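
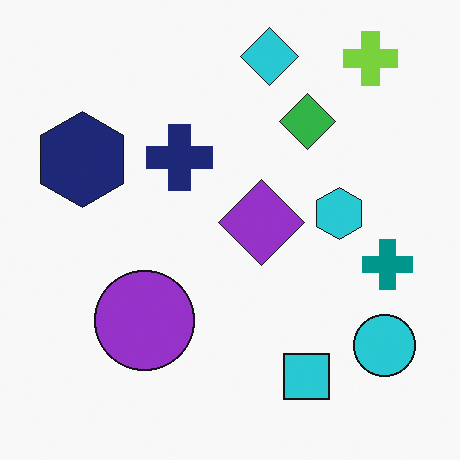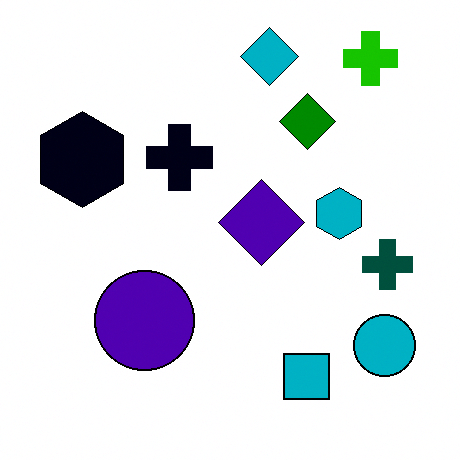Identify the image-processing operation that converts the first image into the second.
This is the original image given much higher contrast.

Tones are pushed away from mid-grey across the whole image — a global contrast change.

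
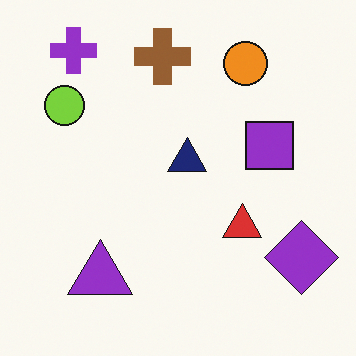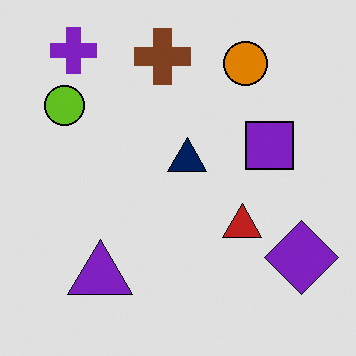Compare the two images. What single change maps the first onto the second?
The image was posterized to a reduced palette.

Each flat color has snapped to a coarser quantized level — most visibly, the near-white background has dropped to a flat grey.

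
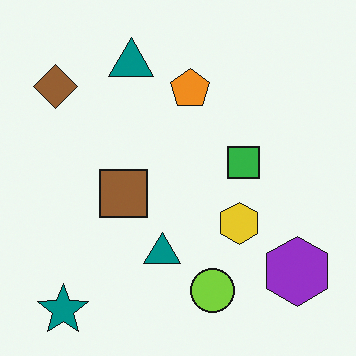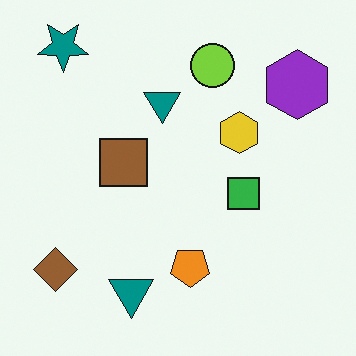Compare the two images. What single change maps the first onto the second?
Flipped vertically (top ↔ bottom).

The teal star is in the bottom-left of the first image and the top-left of the second — shapes on opposite sides of the horizontal midline have swapped in a mirror flip.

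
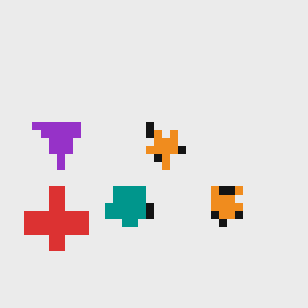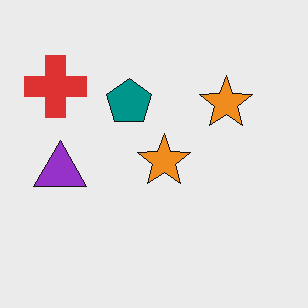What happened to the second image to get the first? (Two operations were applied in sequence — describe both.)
It was moderately pixelated, then flipped vertically (top ↔ bottom).

Shapes are reduced to large square blocks; fine edges and outlines are lost — a downscale-then-upscale (mosaic) effect. The red cross is in the top-left of the second image and the bottom-left of the first — shapes on opposite sides of the horizontal midline have swapped in a mirror flip.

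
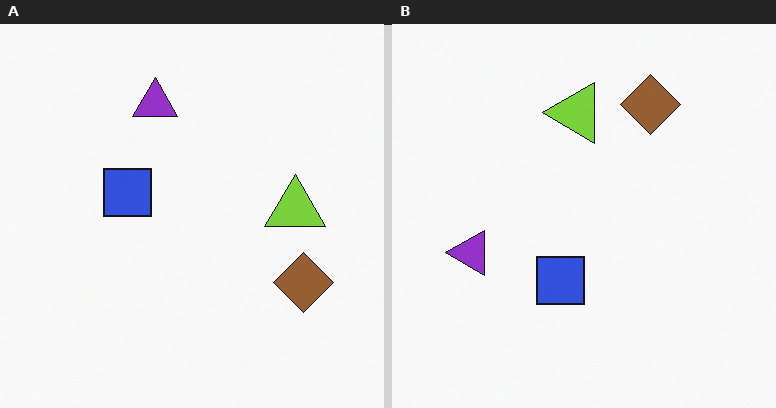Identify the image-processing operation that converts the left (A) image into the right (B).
The right (B) image is the left (A) rotated 90° counter-clockwise.

The brown diamond sits in the bottom-right of the left (A) image and the top-right of the right (B) — consistent with a whole-image 90° counter-clockwise rotation.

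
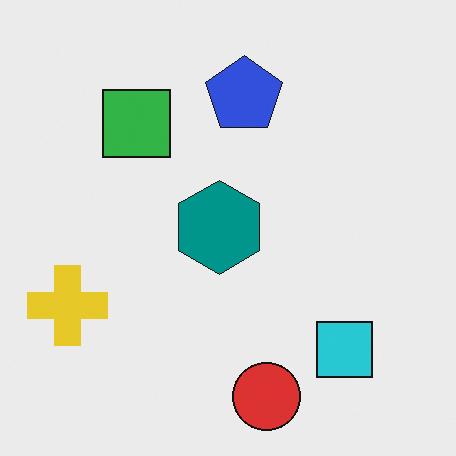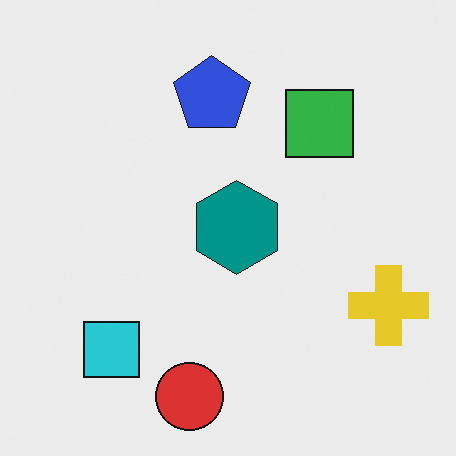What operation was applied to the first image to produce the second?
It was flipped horizontally (left ↔ right).

The yellow cross is in the bottom-left of the first image and the bottom-right of the second — shapes on opposite sides of the vertical midline have swapped in a mirror flip.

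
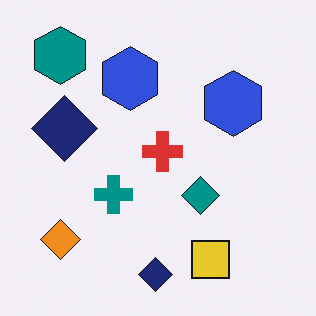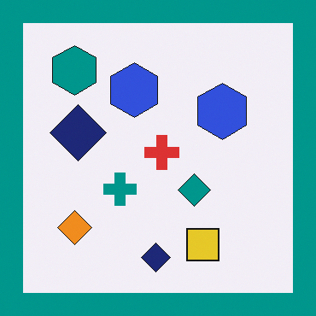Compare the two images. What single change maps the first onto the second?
The transformation is: framed with a teal border.

A solid teal frame runs around the edge of the second image, with the content slightly shrunk inside it.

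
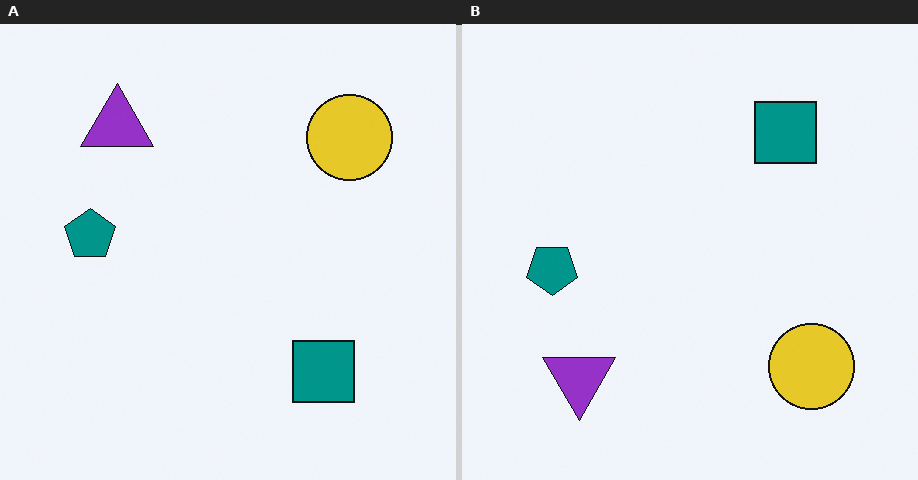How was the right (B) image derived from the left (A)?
It was flipped vertically (top ↔ bottom).

The purple triangle is in the top-left of the left (A) image and the bottom-left of the right (B) — shapes on opposite sides of the horizontal midline have swapped in a mirror flip.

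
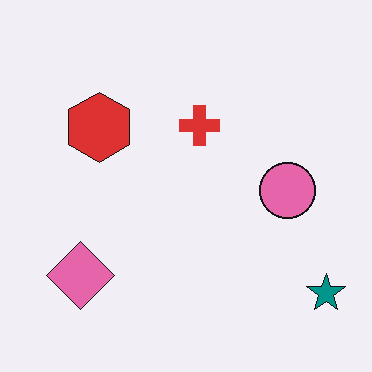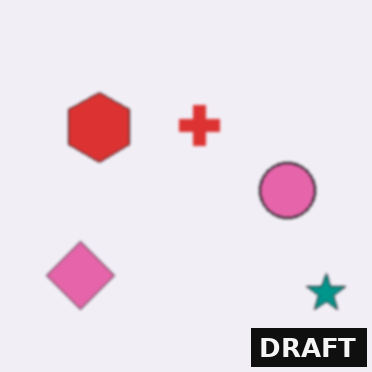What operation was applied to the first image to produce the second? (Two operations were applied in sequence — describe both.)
Lightly blurred, then watermarked with the text "DRAFT" in the lower-right corner.

Shape edges and outlines are uniformly softened across the whole image. A dark label reading "DRAFT" appears in the lower-right corner.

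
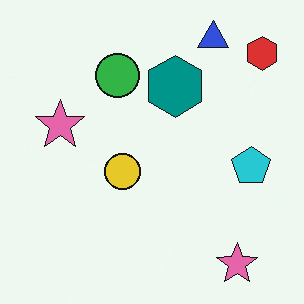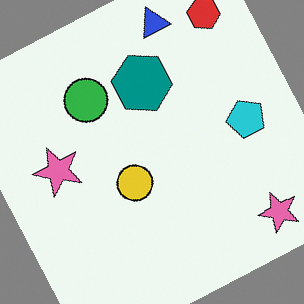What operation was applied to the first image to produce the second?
This is the original image rotated counter-clockwise by a clearly visible amount.

Every shape is tilted by the same angle and the image corners show triangular fill wedges — a whole-image rotation by a non-right angle.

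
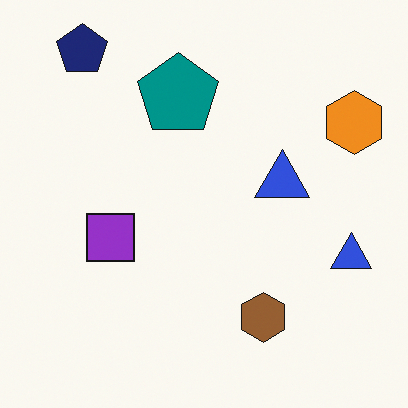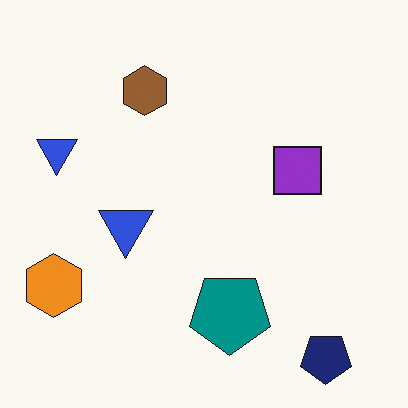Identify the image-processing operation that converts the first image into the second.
The transformation is: rotated 180°.

The navy pentagon sits in the top-left of the first image and the bottom-right of the second — consistent with a whole-image 180° rotation.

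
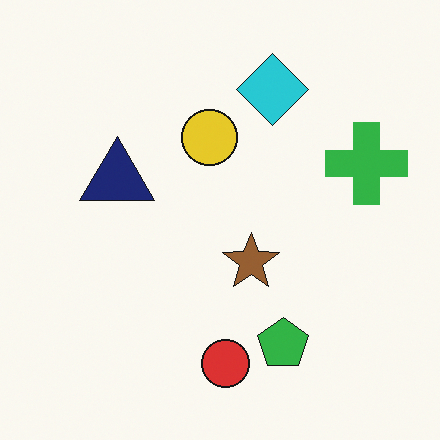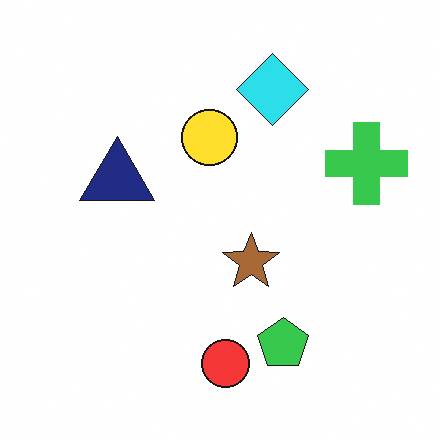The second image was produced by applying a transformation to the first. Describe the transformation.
The image was slightly brightened.

Every pixel — background and shapes alike — is uniformly brightened.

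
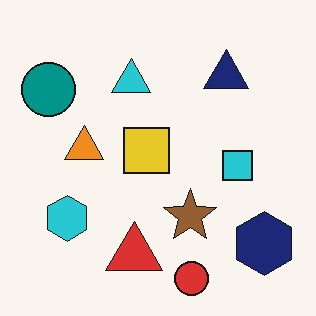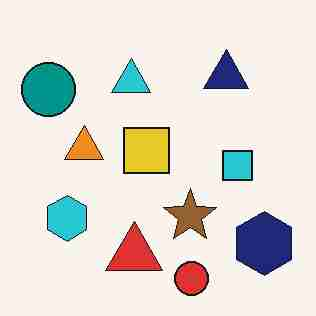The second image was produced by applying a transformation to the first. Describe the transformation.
It was heavily JPEG-compressed with obvious blocking artifacts.

Blocky 8×8 compression artifacts appear around shape edges and the flat background shows ringing — characteristic JPEG degradation.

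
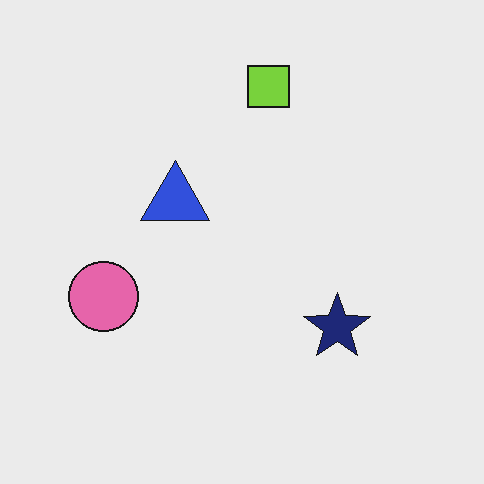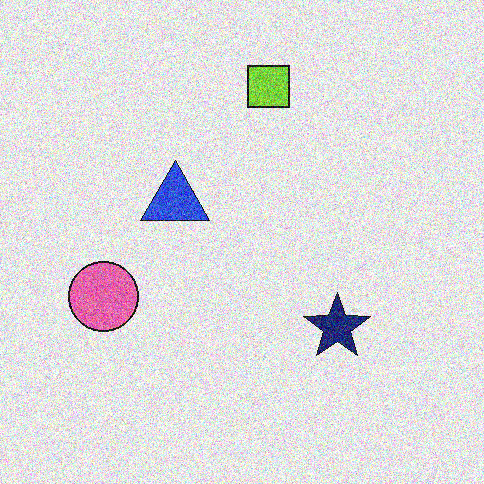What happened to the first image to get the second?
The transformation is: degraded with strong gaussian noise.

Random speckle covers the whole image, including the flat background.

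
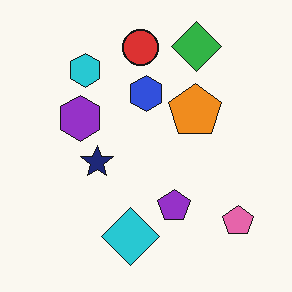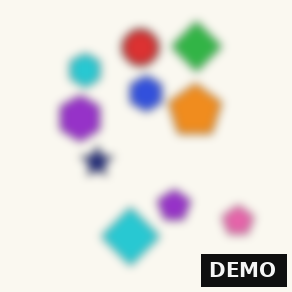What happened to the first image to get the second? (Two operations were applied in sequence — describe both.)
The second image is the first noticeably gaussian-blurred, then watermarked with the text "DEMO" in the lower-right corner.

Shape edges and outlines are uniformly softened across the whole image. A dark label reading "DEMO" appears in the lower-right corner.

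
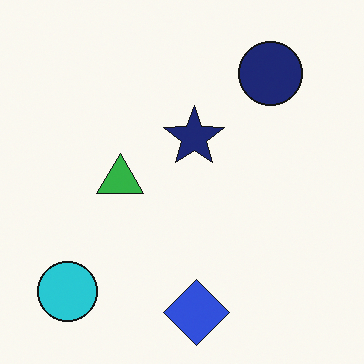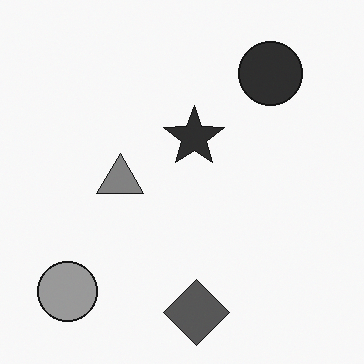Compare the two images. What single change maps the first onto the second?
Converted to grayscale.

All color is removed — every shape is now a shade of grey.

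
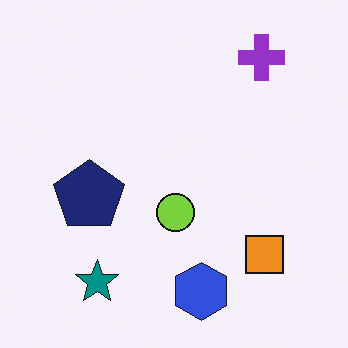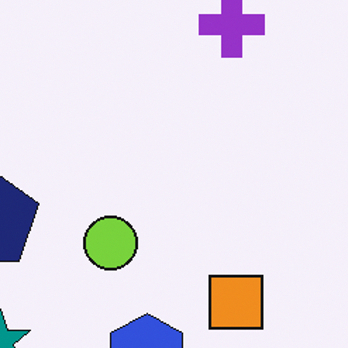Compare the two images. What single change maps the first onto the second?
The second image is the first cropped slightly and scaled back up.

The visible shapes are larger and the field of view is narrower; shapes near the original edges may be partly or wholly outside the frame — a crop-and-rescale.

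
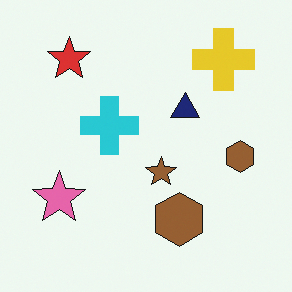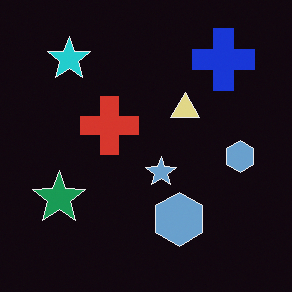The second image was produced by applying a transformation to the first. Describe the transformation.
The transformation is: color-inverted (negative).

The light background has become dark and every shape's color is its complement — a photographic negative.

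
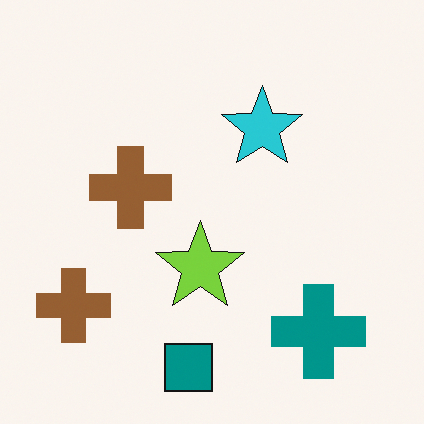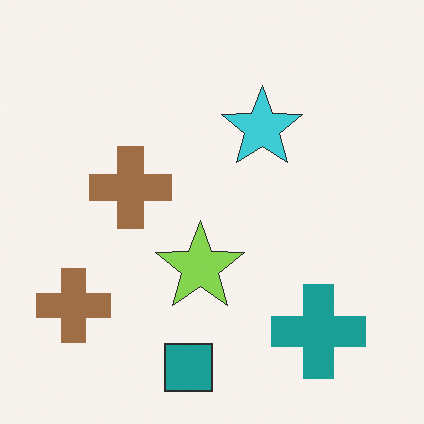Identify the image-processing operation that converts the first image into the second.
Given slightly reduced contrast.

Tones are pushed toward mid-grey across the whole image — a global contrast change.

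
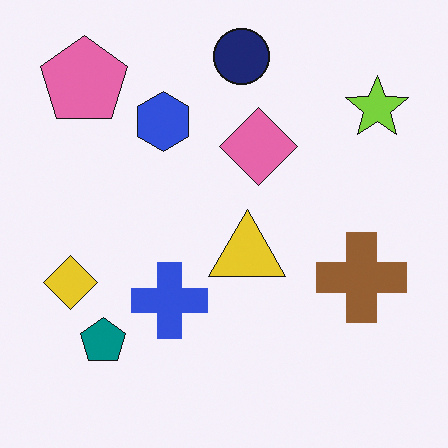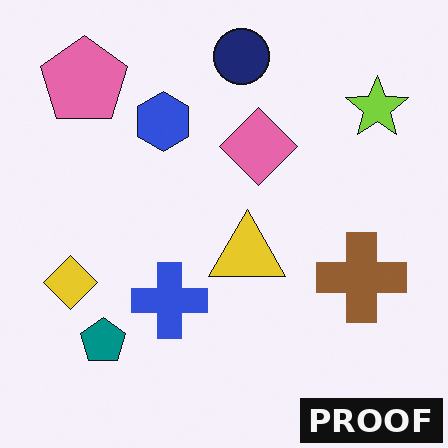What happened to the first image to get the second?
Watermarked with the text "PROOF" in the lower-right corner.

A dark label reading "PROOF" appears in the lower-right corner.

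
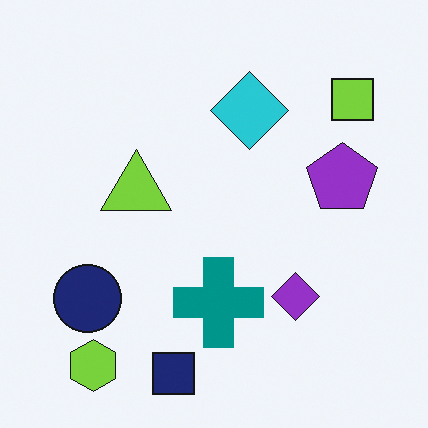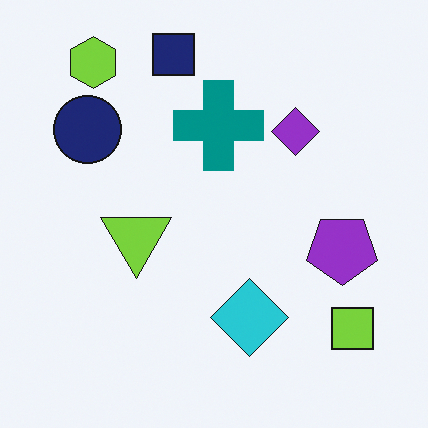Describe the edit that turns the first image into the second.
This is the original image flipped vertically (top ↔ bottom).

The navy square is in the bottom of the first image and the top of the second — shapes on opposite sides of the horizontal midline have swapped in a mirror flip.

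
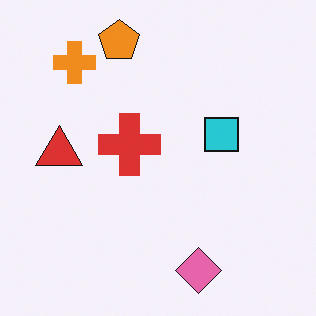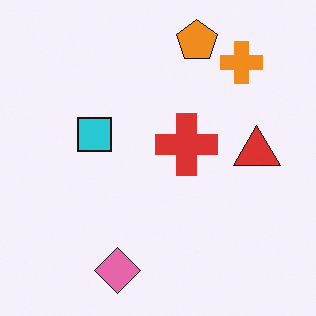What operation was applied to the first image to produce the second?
The transformation is: flipped horizontally (left ↔ right).

The red triangle is in the left of the first image and the right of the second — shapes on opposite sides of the vertical midline have swapped in a mirror flip.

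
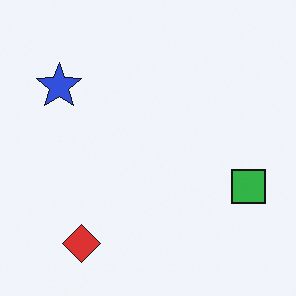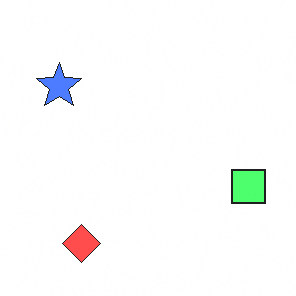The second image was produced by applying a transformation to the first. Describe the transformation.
The image was brightened a lot.

Every pixel — background and shapes alike — is uniformly brightened.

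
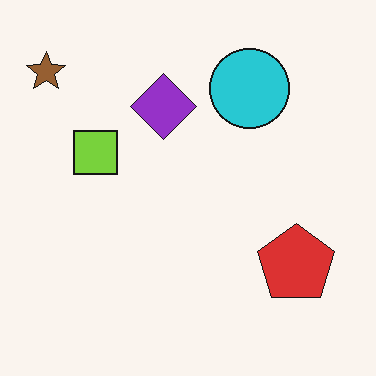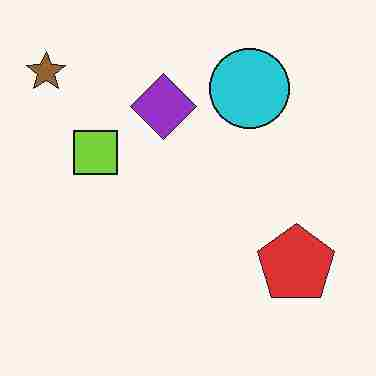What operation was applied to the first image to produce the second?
The image was degraded with heavy JPEG compression.

Blocky 8×8 compression artifacts appear around shape edges and the flat background shows ringing — characteristic JPEG degradation.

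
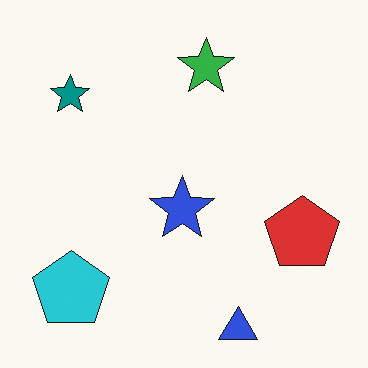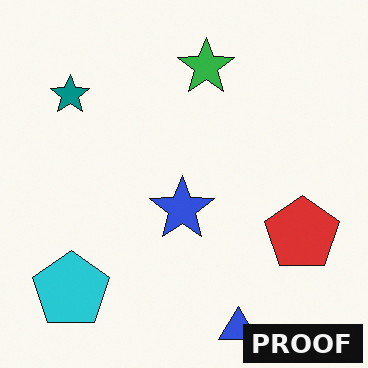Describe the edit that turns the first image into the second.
It was watermarked with the text "PROOF" in the lower-right corner.

A dark label reading "PROOF" appears in the lower-right corner.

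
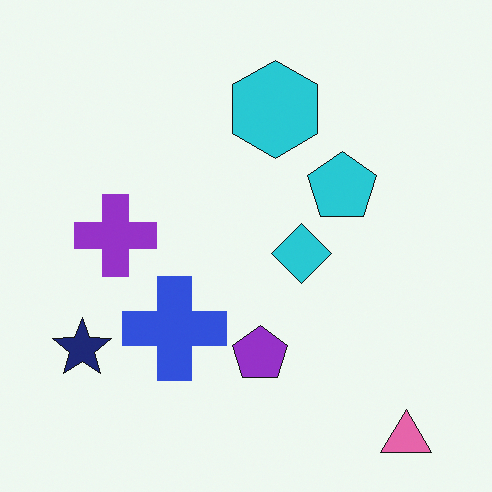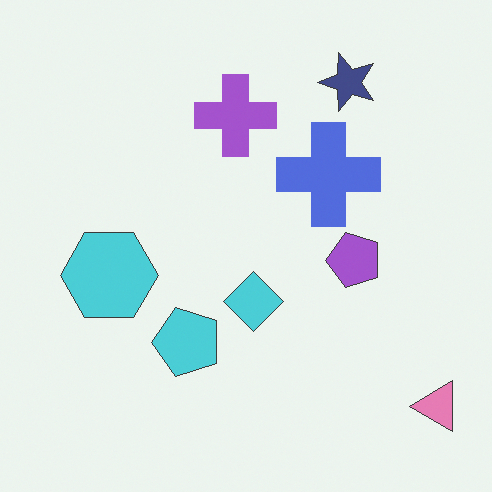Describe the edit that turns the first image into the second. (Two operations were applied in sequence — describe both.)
This is the original image transposed (reflected across the top-left ↔ bottom-right diagonal), then given slightly reduced contrast.

Shapes have swapped their row and column positions — what was in the top-right is now in the bottom-left — a diagonal reflection. Tones are pushed toward mid-grey across the whole image — a global contrast change.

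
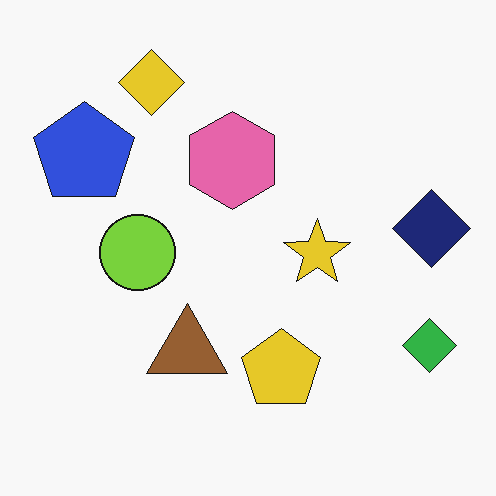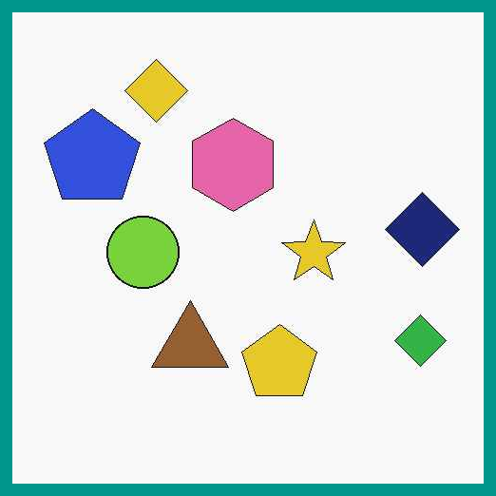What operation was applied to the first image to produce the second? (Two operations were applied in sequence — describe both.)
The second image is the first given moderate JPEG compression, then framed with a teal border.

Blocky 8×8 compression artifacts appear around shape edges and the flat background shows ringing — characteristic JPEG degradation. A solid teal frame runs around the edge of the second image, with the content slightly shrunk inside it.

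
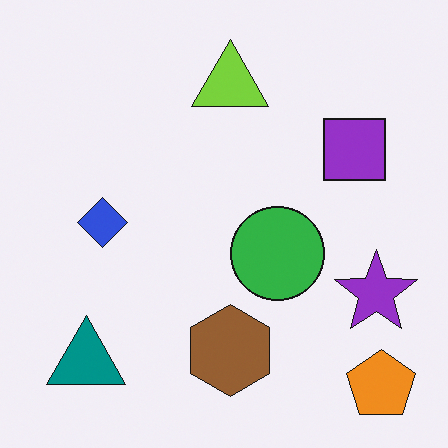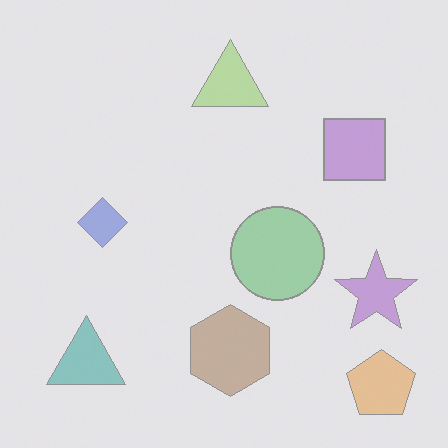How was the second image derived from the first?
The second image is the first given much lower contrast.

Tones are pushed toward mid-grey across the whole image — a global contrast change.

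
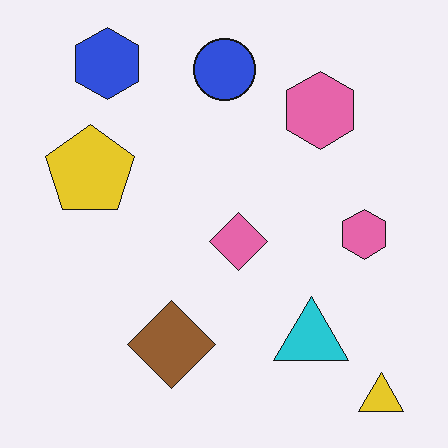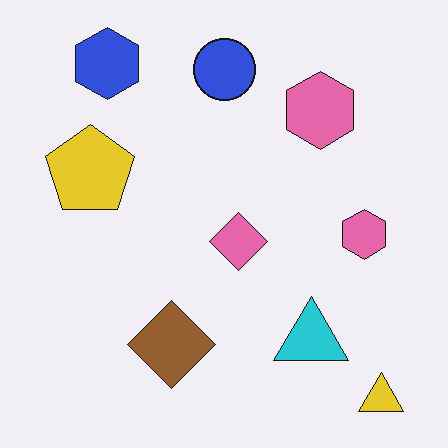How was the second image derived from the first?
This is the original image given moderate JPEG compression.

Blocky 8×8 compression artifacts appear around shape edges and the flat background shows ringing — characteristic JPEG degradation.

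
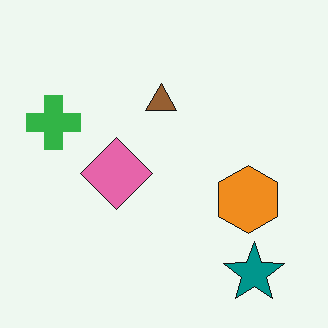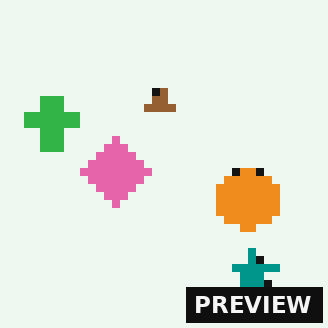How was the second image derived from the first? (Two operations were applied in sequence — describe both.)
It was pixelated into visible square blocks, then watermarked with the text "PREVIEW" in the lower-right corner.

Shapes are reduced to large square blocks; fine edges and outlines are lost — a downscale-then-upscale (mosaic) effect. A dark label reading "PREVIEW" appears in the lower-right corner.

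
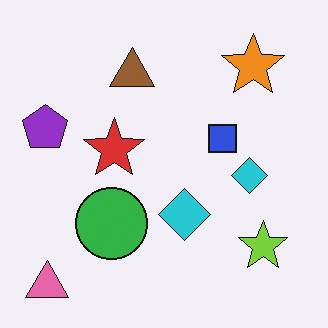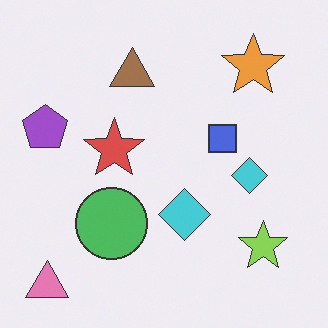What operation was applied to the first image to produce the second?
This is the original image given slightly reduced contrast.

Tones are pushed toward mid-grey across the whole image — a global contrast change.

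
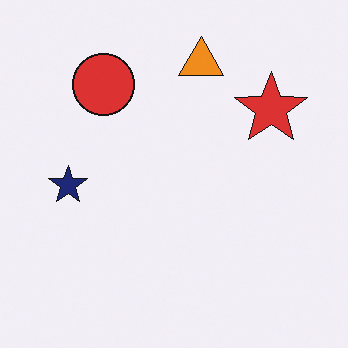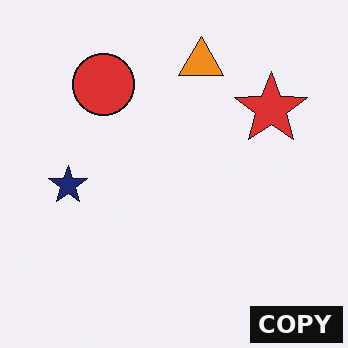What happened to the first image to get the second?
It was watermarked with the text "COPY" in the lower-right corner.

A dark label reading "COPY" appears in the lower-right corner.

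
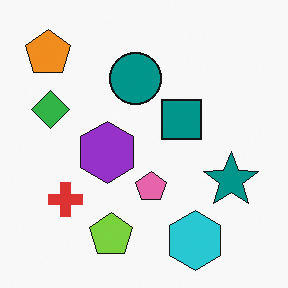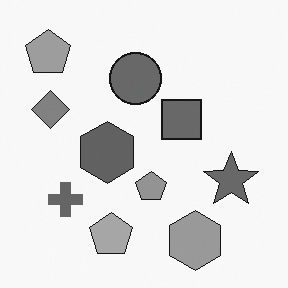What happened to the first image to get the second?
This is the original image converted to grayscale.

All color is removed — every shape is now a shade of grey.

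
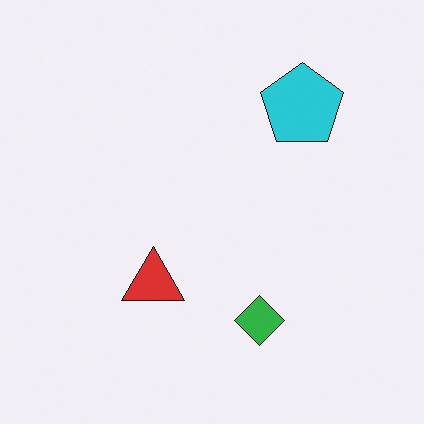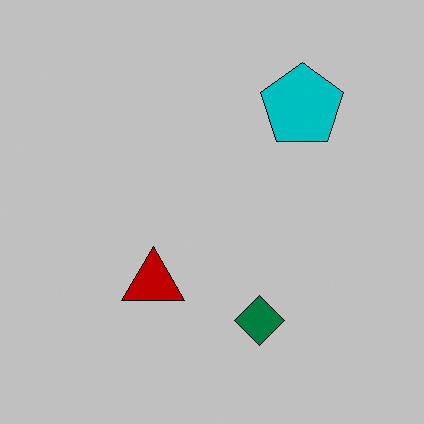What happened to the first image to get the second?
The transformation is: aggressively posterized.

Each flat color has snapped to a coarser quantized level — most visibly, the near-white background has dropped to a flat grey.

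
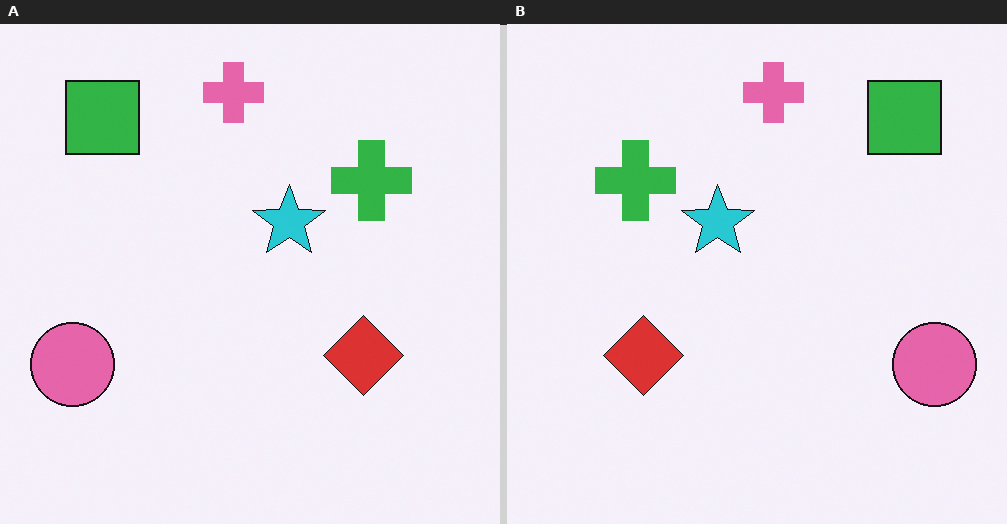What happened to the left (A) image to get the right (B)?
Flipped horizontally (left ↔ right).

The pink circle is in the bottom-left of the left (A) image and the bottom-right of the right (B) — shapes on opposite sides of the vertical midline have swapped in a mirror flip.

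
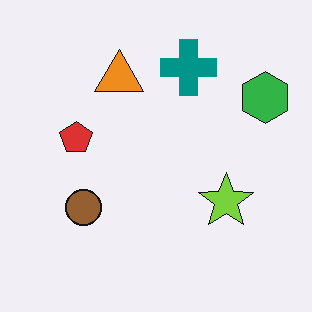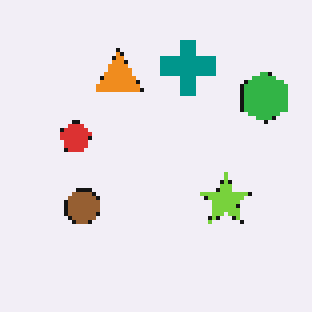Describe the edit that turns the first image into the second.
The second image is the first lightly pixelated (a mild mosaic effect).

Shapes are reduced to large square blocks; fine edges and outlines are lost — a downscale-then-upscale (mosaic) effect.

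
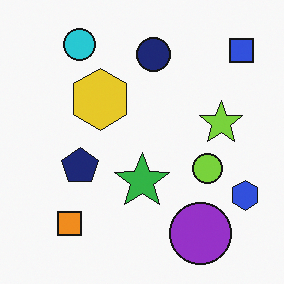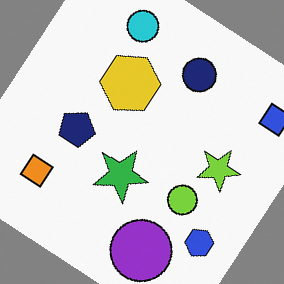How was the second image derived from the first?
The second image is the first rotated clockwise by a large amount — several tens of degrees.

Every shape is tilted by the same angle and the image corners show triangular fill wedges — a whole-image rotation by a non-right angle.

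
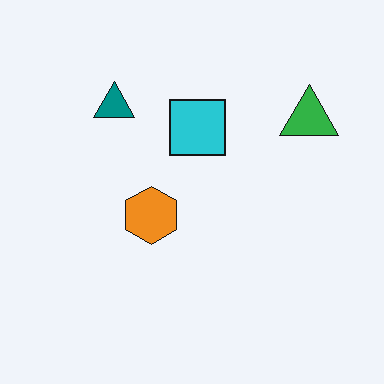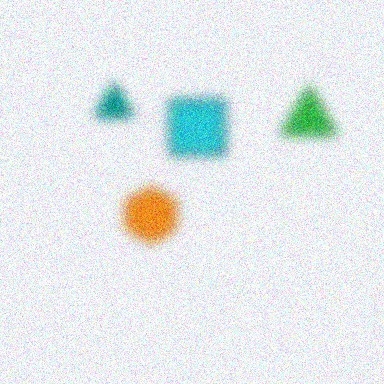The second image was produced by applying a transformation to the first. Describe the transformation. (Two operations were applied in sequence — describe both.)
The transformation is: strongly gaussian-blurred, then degraded with moderate additive noise.

Shape edges and outlines are uniformly softened across the whole image. Random speckle covers the whole image, including the flat background.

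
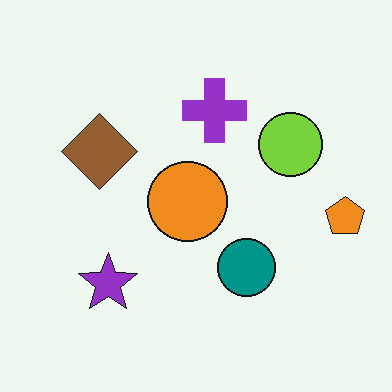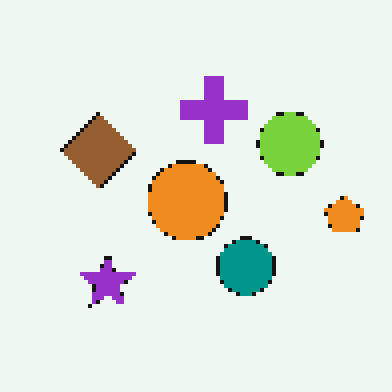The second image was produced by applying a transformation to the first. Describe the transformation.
The second image is the first lightly pixelated (a mild mosaic effect).

Shapes are reduced to large square blocks; fine edges and outlines are lost — a downscale-then-upscale (mosaic) effect.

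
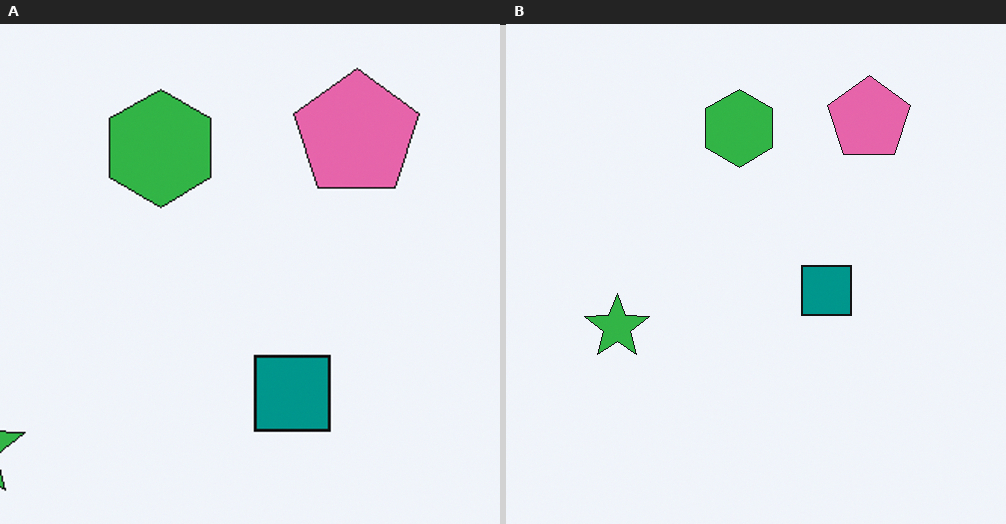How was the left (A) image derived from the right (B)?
This is the original image cropped to a modestly smaller region and rescaled.

The visible shapes are larger and the field of view is narrower; shapes near the original edges may be partly or wholly outside the frame — a crop-and-rescale.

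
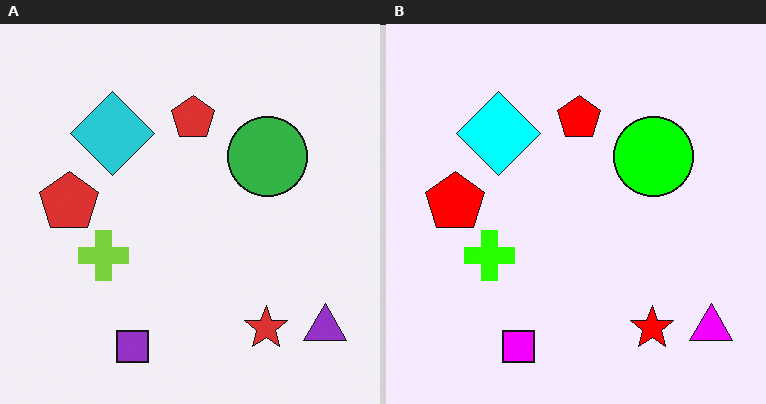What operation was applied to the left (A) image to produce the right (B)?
It was heavily oversaturated.

All colors are more vivid — a global saturation change.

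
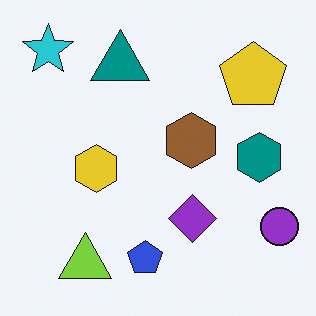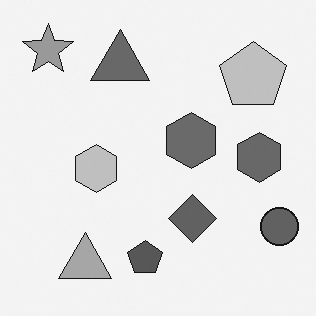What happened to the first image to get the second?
The image was converted to grayscale.

All color is removed — every shape is now a shade of grey.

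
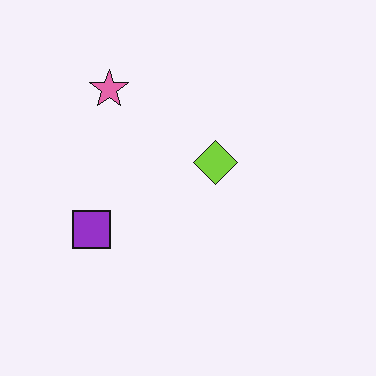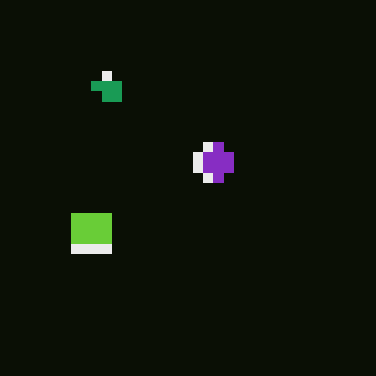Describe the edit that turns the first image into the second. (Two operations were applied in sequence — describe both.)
This is the original image coarsely pixelated, then color-inverted (negative).

Shapes are reduced to large square blocks; fine edges and outlines are lost — a downscale-then-upscale (mosaic) effect. The light background has become dark and every shape's color is its complement — a photographic negative.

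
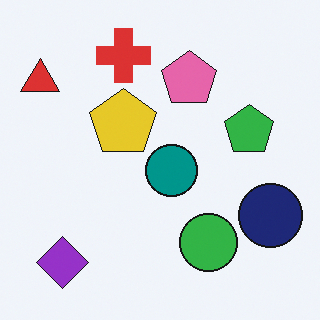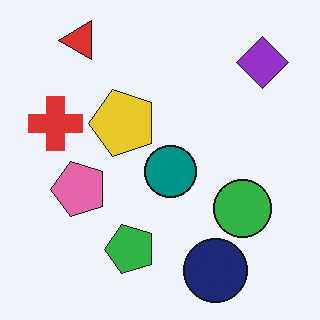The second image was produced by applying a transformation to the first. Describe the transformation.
The second image is the first transposed (reflected across the top-left ↔ bottom-right diagonal).

Shapes have swapped their row and column positions — what was in the top-right is now in the bottom-left — a diagonal reflection.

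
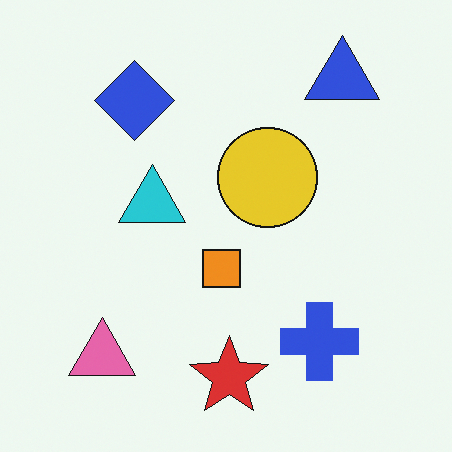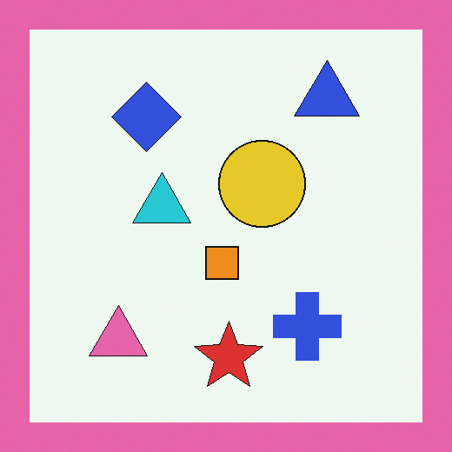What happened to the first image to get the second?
The image was framed with a pink border.

A solid pink frame runs around the edge of the second image, with the content slightly shrunk inside it.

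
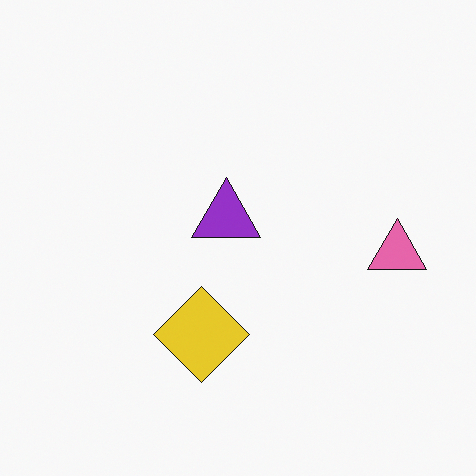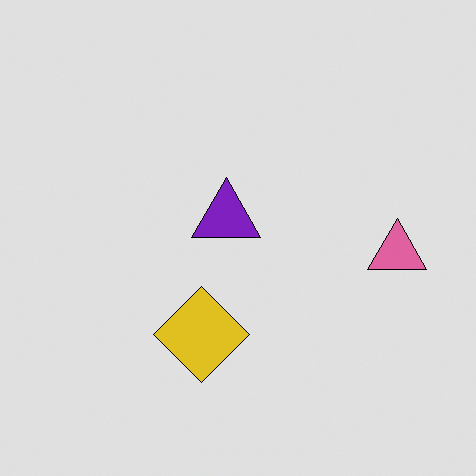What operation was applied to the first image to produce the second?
This is the original image moderately posterized.

Each flat color has snapped to a coarser quantized level — most visibly, the near-white background has dropped to a flat grey.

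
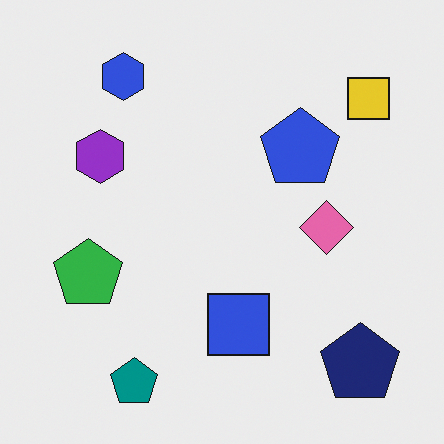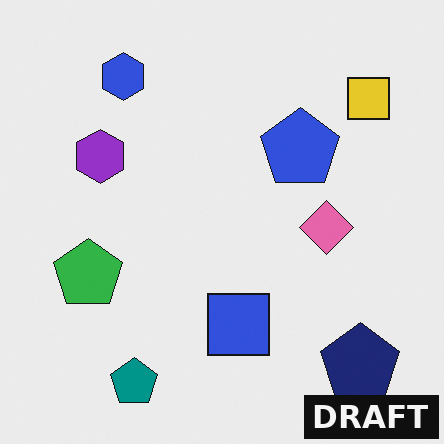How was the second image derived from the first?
The image was watermarked with the text "DRAFT" in the lower-right corner.

A dark label reading "DRAFT" appears in the lower-right corner.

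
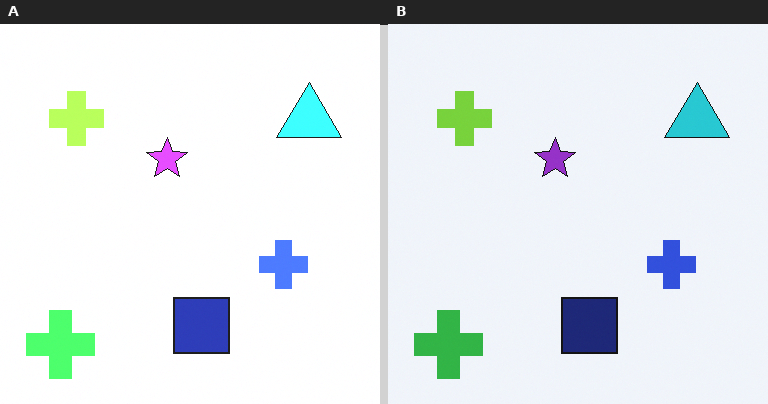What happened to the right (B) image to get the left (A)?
This is the original image substantially brightened.

Every pixel — background and shapes alike — is uniformly brightened.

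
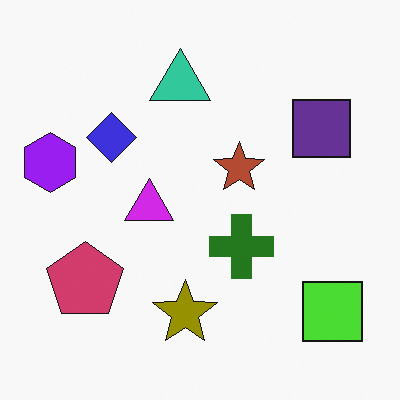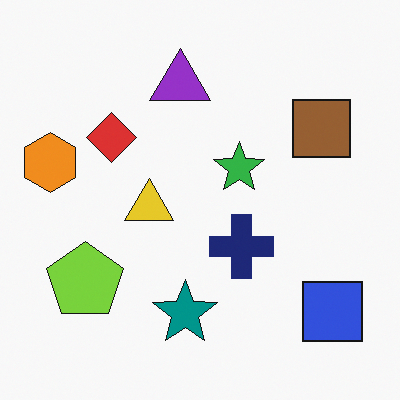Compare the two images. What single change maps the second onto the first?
It was hue-shifted through roughly half the color wheel.

Every shape's color has rotated by the same amount around the hue wheel — a uniform hue shift.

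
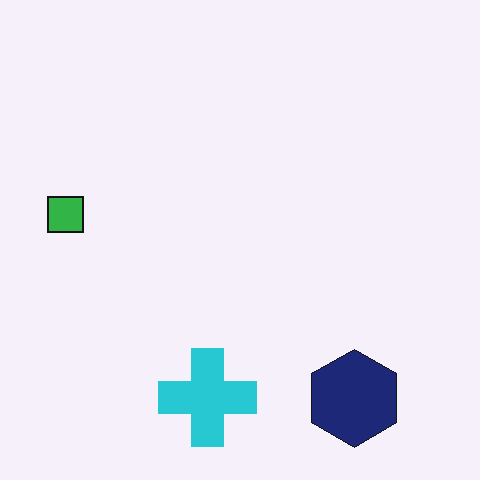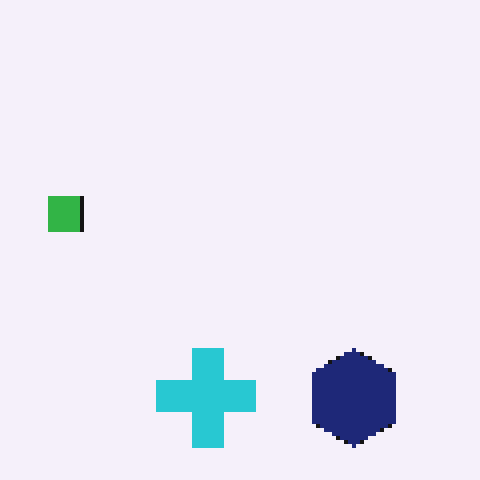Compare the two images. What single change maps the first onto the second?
The image was mildly pixelated.

Shapes are reduced to large square blocks; fine edges and outlines are lost — a downscale-then-upscale (mosaic) effect.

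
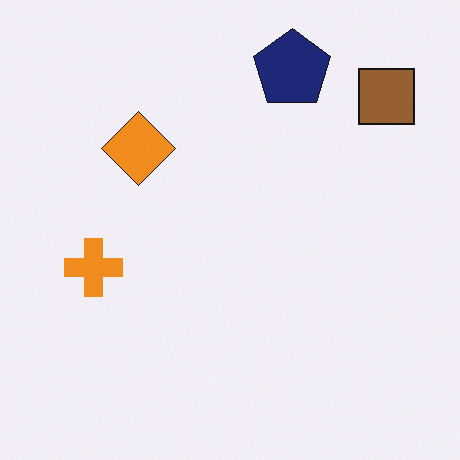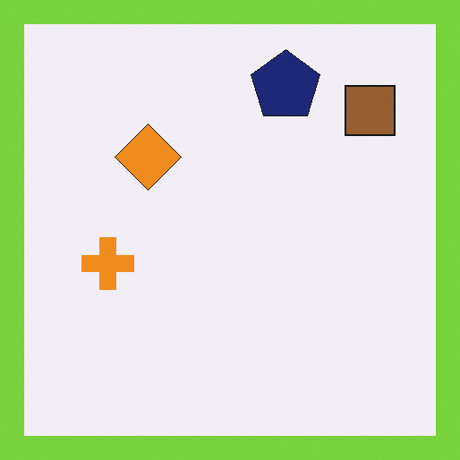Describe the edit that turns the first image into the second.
The second image is the first framed with a lime border.

A solid lime frame runs around the edge of the second image, with the content slightly shrunk inside it.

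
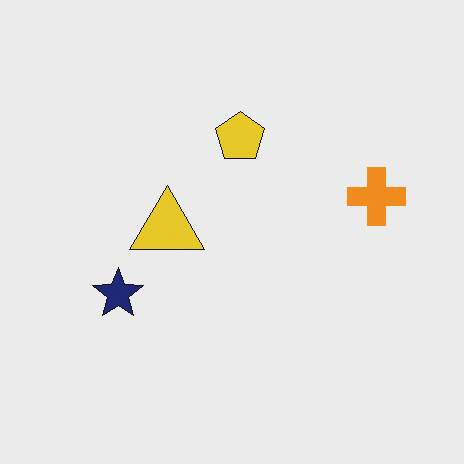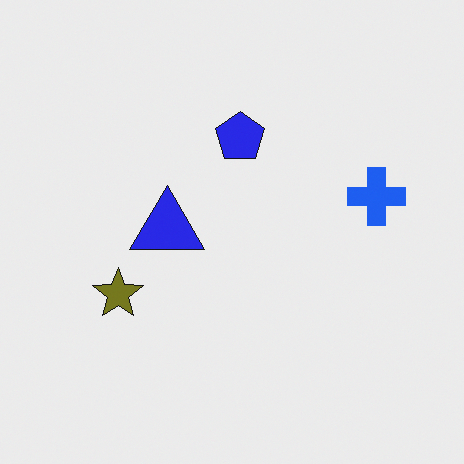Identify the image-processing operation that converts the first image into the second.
The image was hue-shifted by a large amount.

Every shape's color has rotated by the same amount around the hue wheel — a uniform hue shift.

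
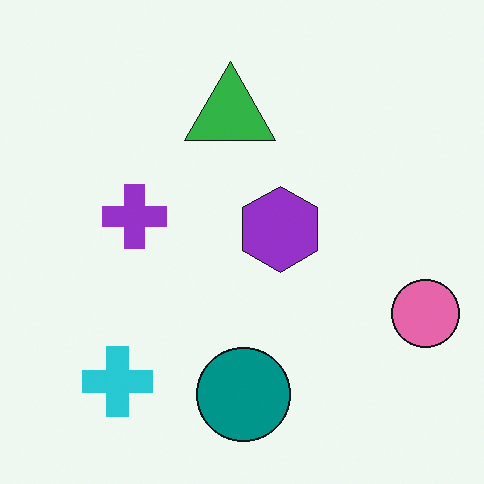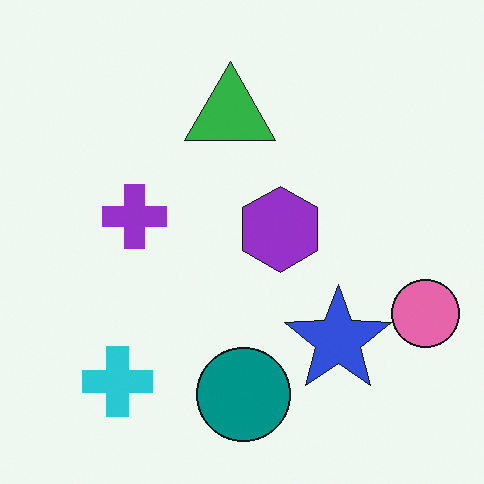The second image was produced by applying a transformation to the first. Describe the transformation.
The image was overlaid with an additional blue star.

A blue star appears in the second image that is absent from the first.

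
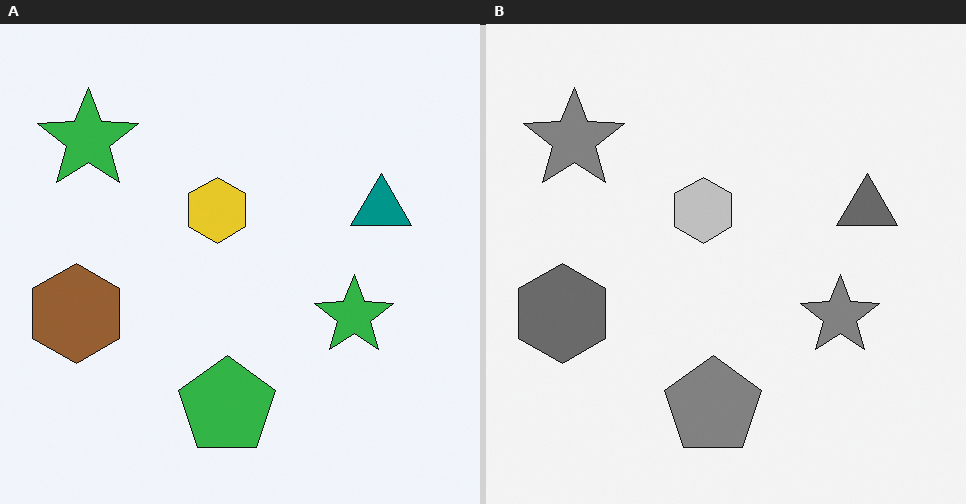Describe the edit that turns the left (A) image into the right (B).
The right (B) image is the left (A) converted to grayscale.

All color is removed — every shape is now a shade of grey.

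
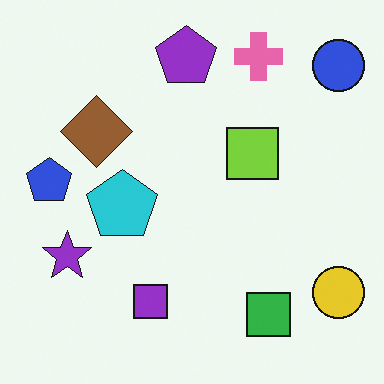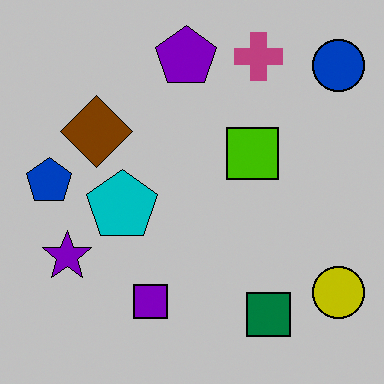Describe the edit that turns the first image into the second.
Aggressively posterized.

Each flat color has snapped to a coarser quantized level — most visibly, the near-white background has dropped to a flat grey.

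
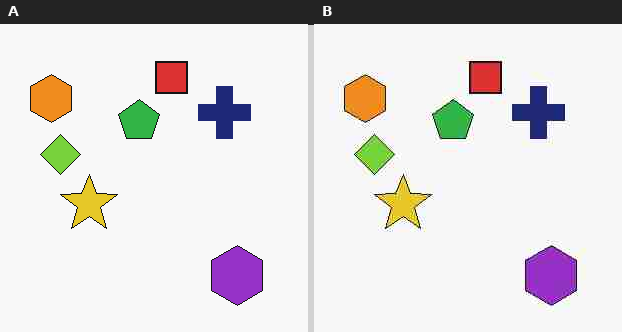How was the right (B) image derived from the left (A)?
It was degraded with heavy JPEG compression.

Blocky 8×8 compression artifacts appear around shape edges and the flat background shows ringing — characteristic JPEG degradation.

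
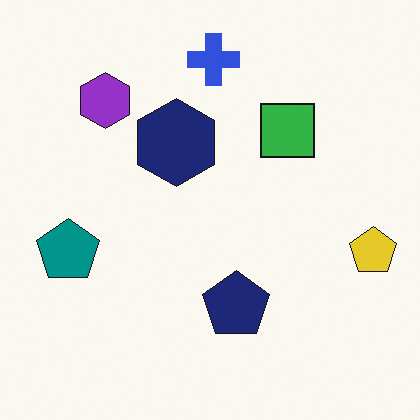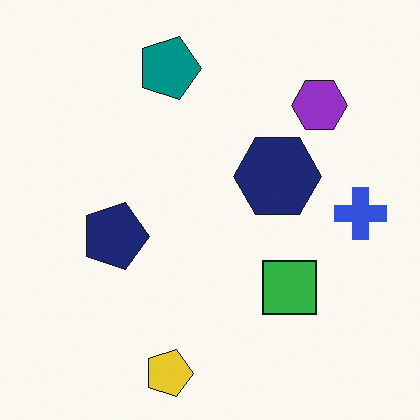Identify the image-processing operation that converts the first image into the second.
The image was rotated 90° clockwise.

The yellow pentagon sits in the right of the first image and the bottom of the second — consistent with a whole-image 90° clockwise rotation.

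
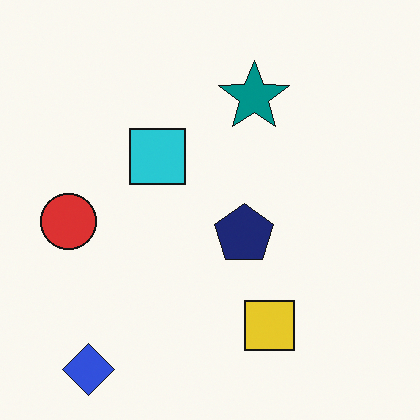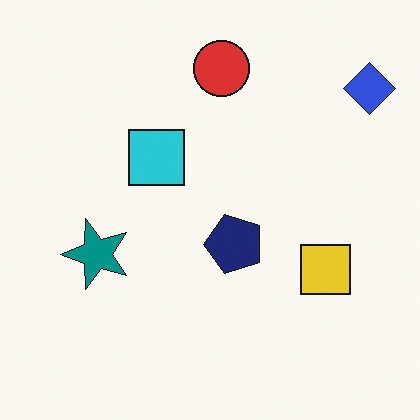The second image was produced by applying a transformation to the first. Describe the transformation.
Transposed (reflected across the top-left ↔ bottom-right diagonal).

Shapes have swapped their row and column positions — what was in the top-right is now in the bottom-left — a diagonal reflection.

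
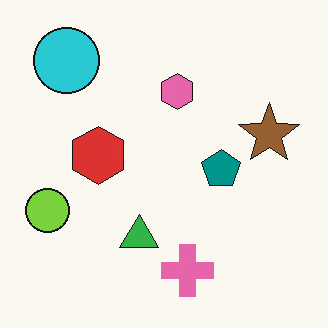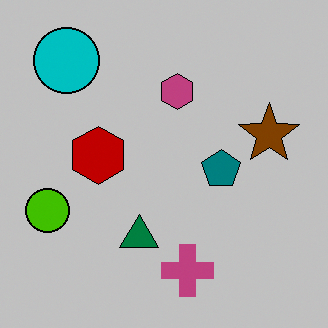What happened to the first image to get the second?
The image was aggressively posterized.

Each flat color has snapped to a coarser quantized level — most visibly, the near-white background has dropped to a flat grey.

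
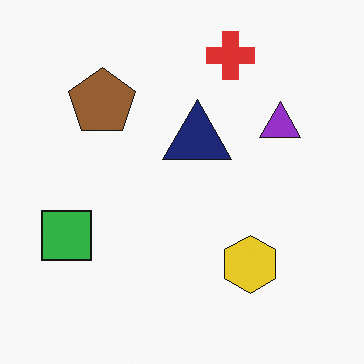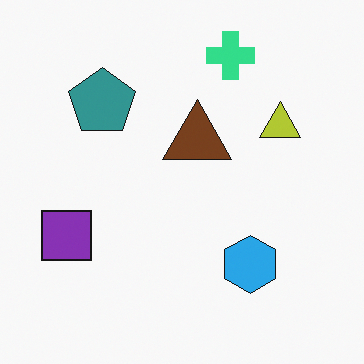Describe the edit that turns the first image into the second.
The transformation is: hue-shifted through roughly a third of the color wheel.

Every shape's color has rotated by the same amount around the hue wheel — a uniform hue shift.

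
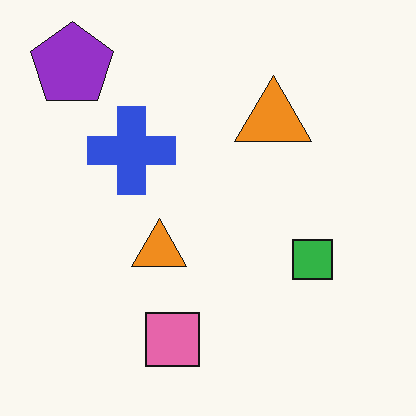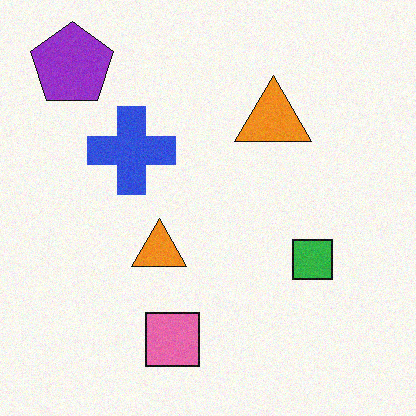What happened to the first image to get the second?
This is the original image degraded with a light layer of grain.

Random speckle covers the whole image, including the flat background.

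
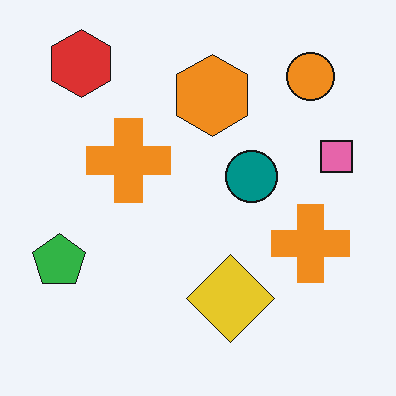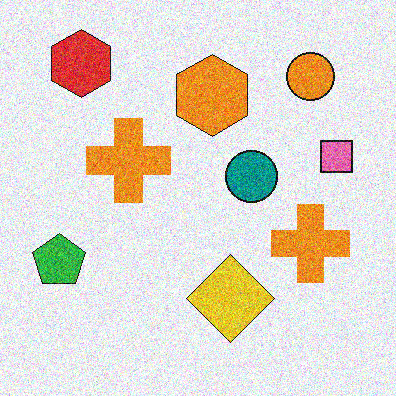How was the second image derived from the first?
The image was degraded with heavy additive noise.

Random speckle covers the whole image, including the flat background.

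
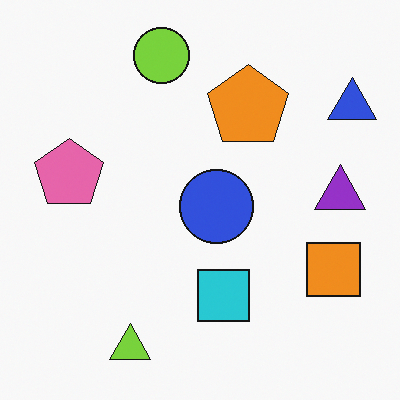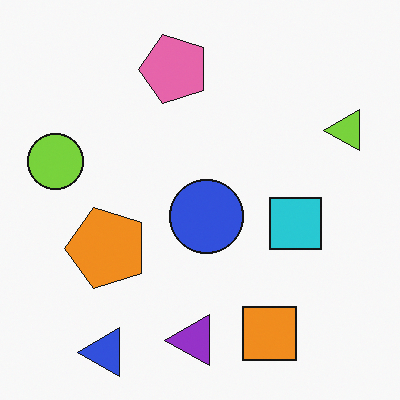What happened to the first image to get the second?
Transposed (reflected across the top-left ↔ bottom-right diagonal).

Shapes have swapped their row and column positions — what was in the top-right is now in the bottom-left — a diagonal reflection.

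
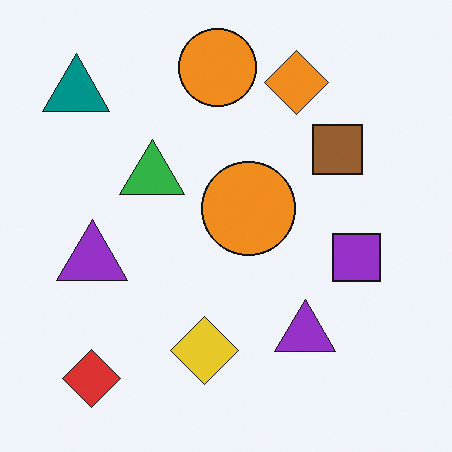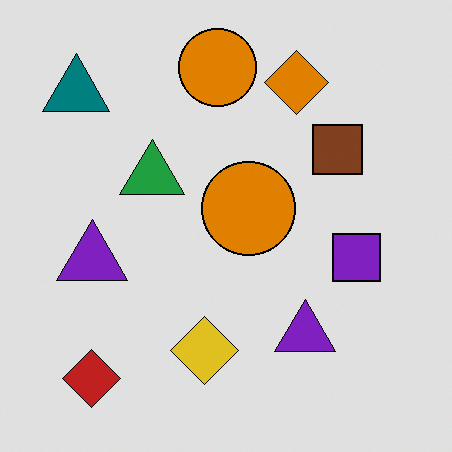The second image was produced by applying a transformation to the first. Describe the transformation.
The image was posterized to a reduced palette.

Each flat color has snapped to a coarser quantized level — most visibly, the near-white background has dropped to a flat grey.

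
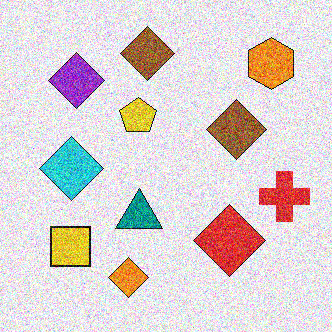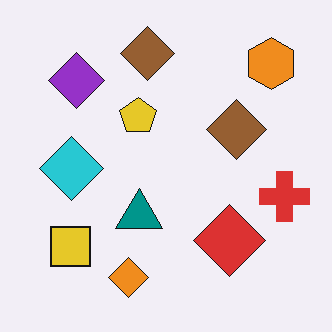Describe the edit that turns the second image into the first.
The image was degraded with strong gaussian noise.

Random speckle covers the whole image, including the flat background.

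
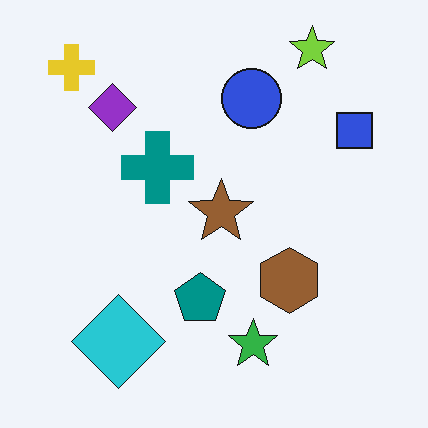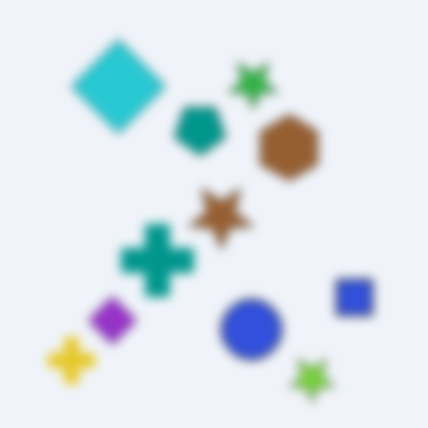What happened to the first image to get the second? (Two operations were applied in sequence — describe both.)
It was flipped vertically (top ↔ bottom), then strongly gaussian-blurred.

The lime star is in the top-right of the first image and the bottom-right of the second — shapes on opposite sides of the horizontal midline have swapped in a mirror flip. Shape edges and outlines are uniformly softened across the whole image.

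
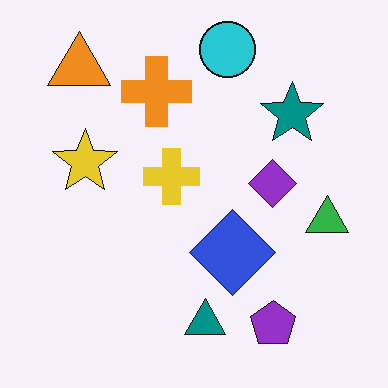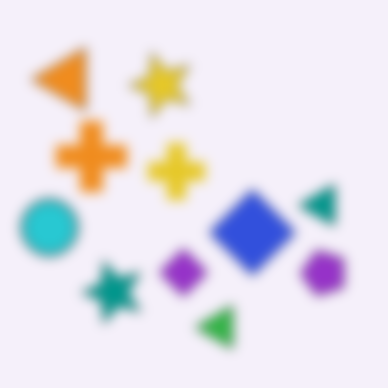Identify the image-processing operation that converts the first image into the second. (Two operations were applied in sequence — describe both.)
The second image is the first transposed (reflected across the top-left ↔ bottom-right diagonal), then heavily blurred.

Shapes have swapped their row and column positions — what was in the top-right is now in the bottom-left — a diagonal reflection. Shape edges and outlines are uniformly softened across the whole image.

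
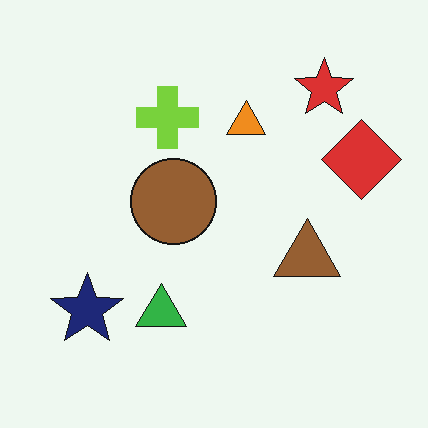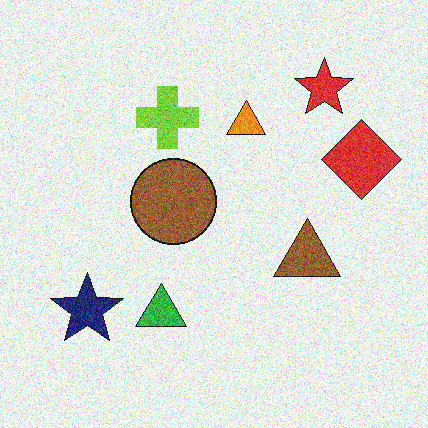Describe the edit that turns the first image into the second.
The image was degraded with visible gaussian noise.

Random speckle covers the whole image, including the flat background.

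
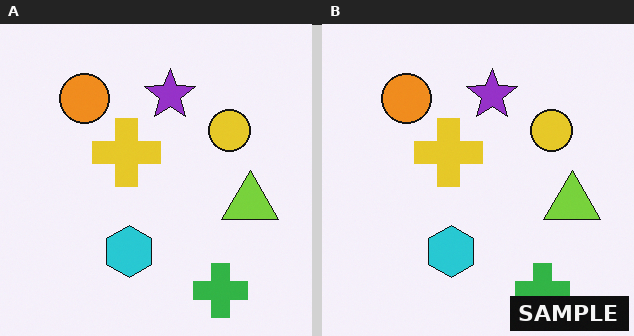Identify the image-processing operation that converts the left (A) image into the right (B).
It was watermarked with the text "SAMPLE" in the lower-right corner.

A dark label reading "SAMPLE" appears in the lower-right corner.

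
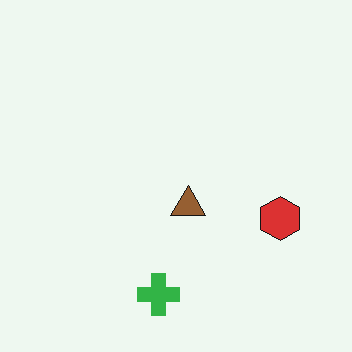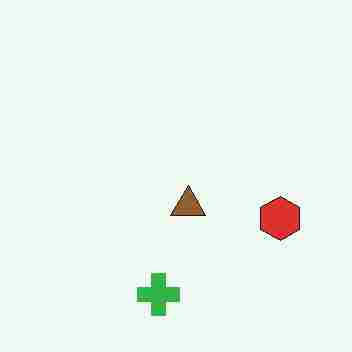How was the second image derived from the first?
The image was degraded with heavy JPEG compression.

Blocky 8×8 compression artifacts appear around shape edges and the flat background shows ringing — characteristic JPEG degradation.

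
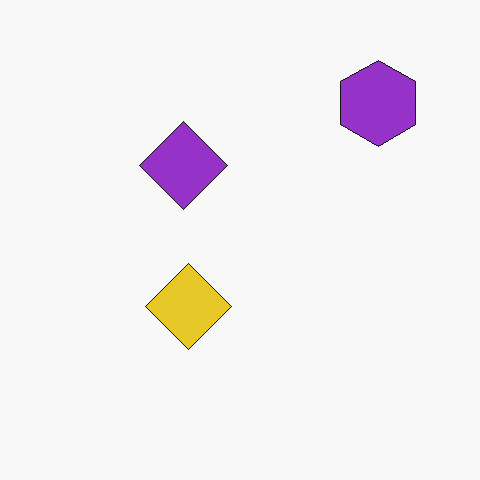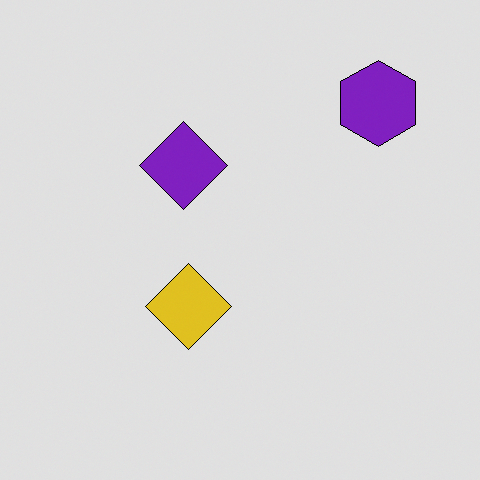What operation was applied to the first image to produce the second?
The second image is the first moderately posterized.

Each flat color has snapped to a coarser quantized level — most visibly, the near-white background has dropped to a flat grey.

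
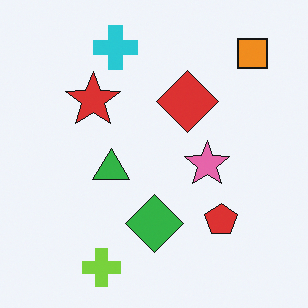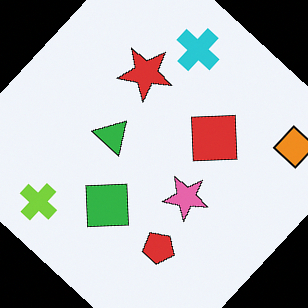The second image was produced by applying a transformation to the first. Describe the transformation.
The second image is the first rotated clockwise by a large amount — several tens of degrees.

Every shape is tilted by the same angle and the image corners show triangular fill wedges — a whole-image rotation by a non-right angle.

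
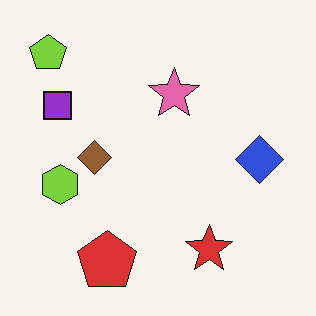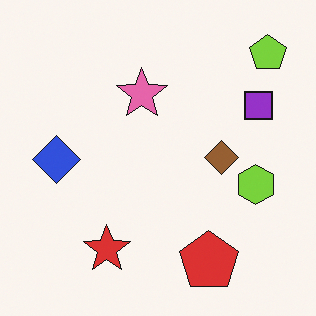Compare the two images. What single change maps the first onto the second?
The second image is the first flipped horizontally (left ↔ right).

The lime pentagon is in the top-left of the first image and the top-right of the second — shapes on opposite sides of the vertical midline have swapped in a mirror flip.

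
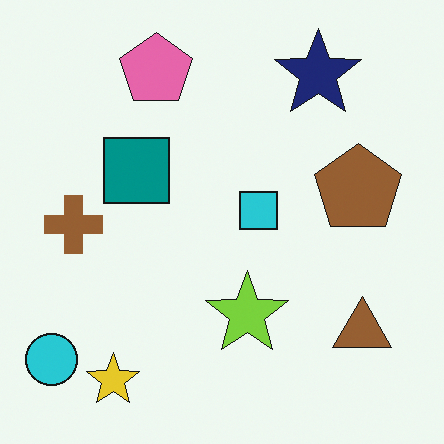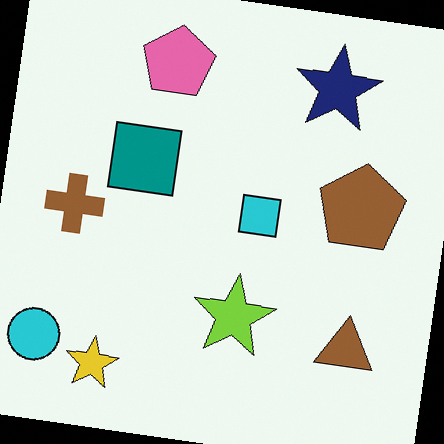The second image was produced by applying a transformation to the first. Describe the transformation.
It was rotated clockwise by a few degrees.

Every shape is tilted by the same angle and the image corners show triangular fill wedges — a whole-image rotation by a non-right angle.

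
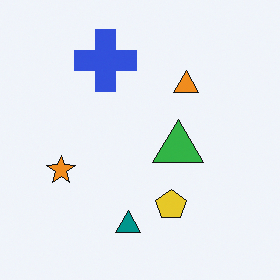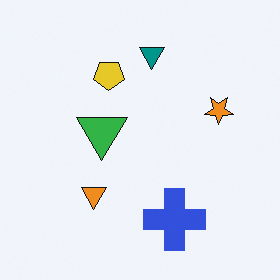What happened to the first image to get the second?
Rotated 180°.

The blue cross sits in the top of the first image and the bottom of the second — consistent with a whole-image 180° rotation.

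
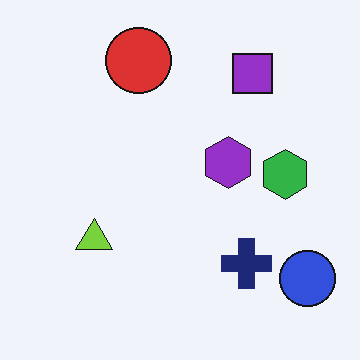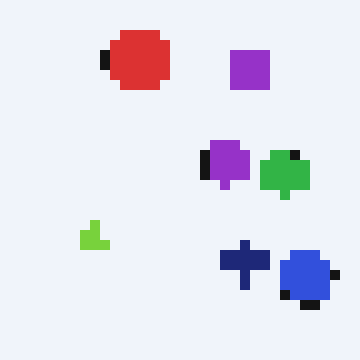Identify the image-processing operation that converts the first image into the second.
It was heavily pixelated into large blocks.

Shapes are reduced to large square blocks; fine edges and outlines are lost — a downscale-then-upscale (mosaic) effect.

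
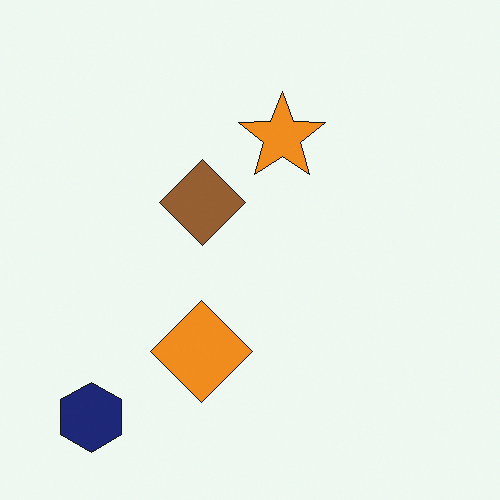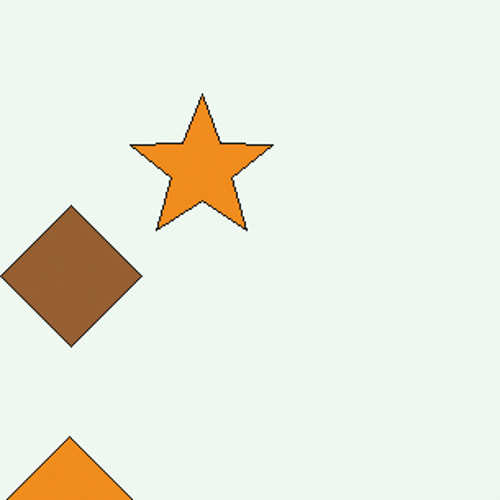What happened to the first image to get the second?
The transformation is: cropped to a noticeably smaller region and rescaled.

The visible shapes are larger and the field of view is narrower; shapes near the original edges may be partly or wholly outside the frame — a crop-and-rescale.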